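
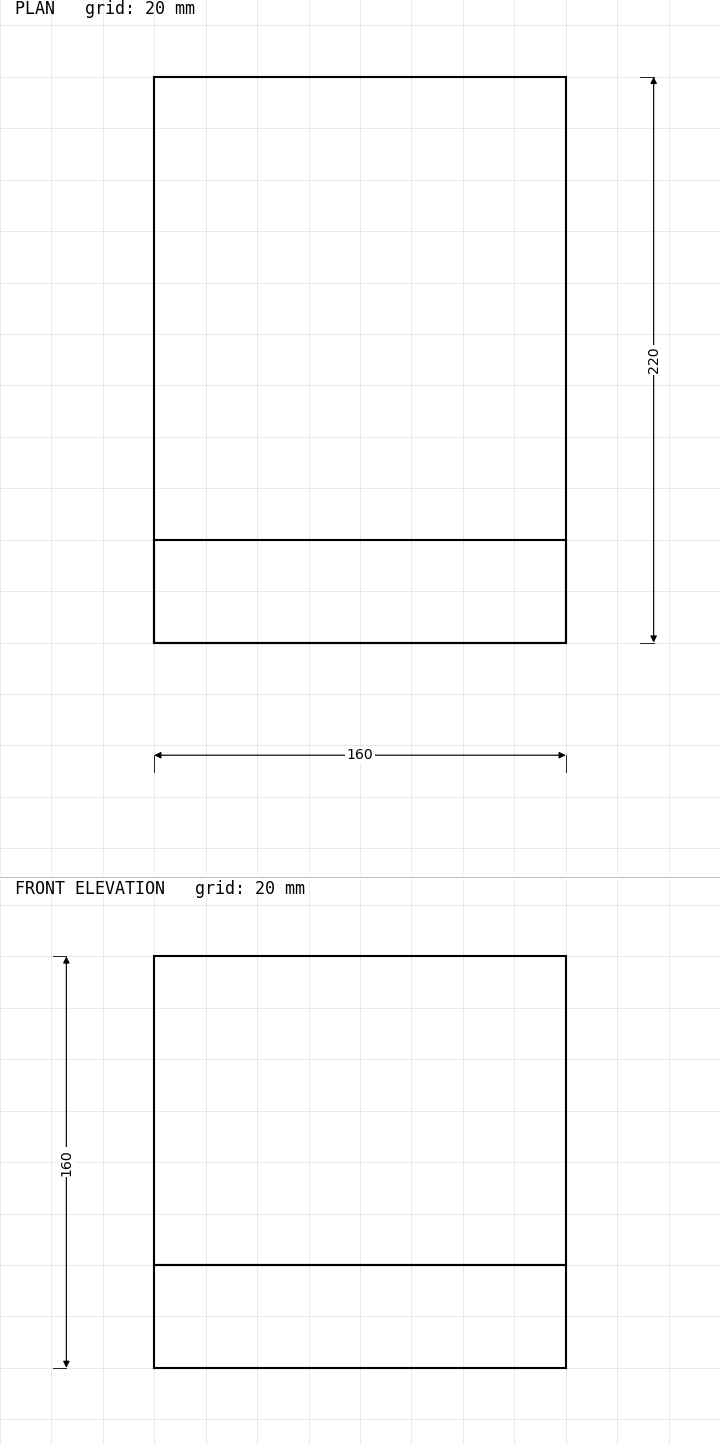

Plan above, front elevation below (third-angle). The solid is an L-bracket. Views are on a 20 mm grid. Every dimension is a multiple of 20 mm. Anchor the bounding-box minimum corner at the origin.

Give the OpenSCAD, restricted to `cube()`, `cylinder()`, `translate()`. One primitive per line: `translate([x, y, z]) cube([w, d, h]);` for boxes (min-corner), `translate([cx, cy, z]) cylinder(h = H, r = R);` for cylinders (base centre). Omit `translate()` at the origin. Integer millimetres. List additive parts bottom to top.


cube([160, 220, 40]);
translate([0, 0, 40]) cube([160, 40, 120]);


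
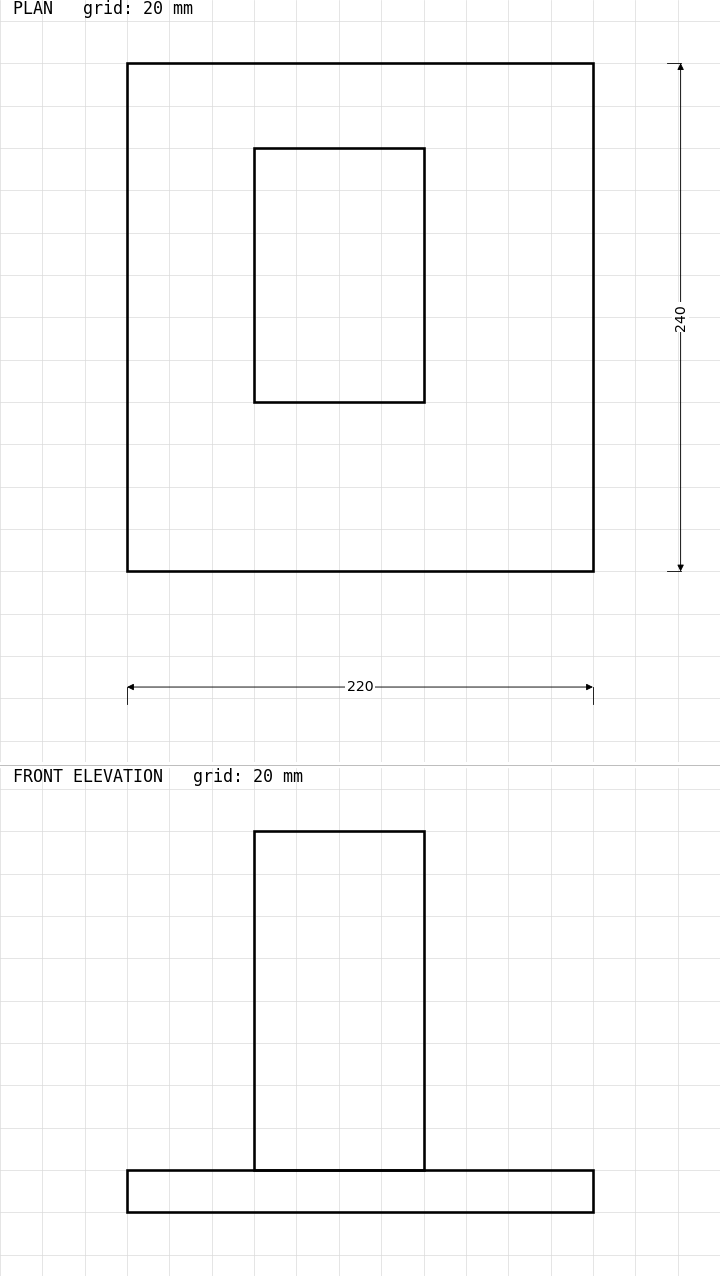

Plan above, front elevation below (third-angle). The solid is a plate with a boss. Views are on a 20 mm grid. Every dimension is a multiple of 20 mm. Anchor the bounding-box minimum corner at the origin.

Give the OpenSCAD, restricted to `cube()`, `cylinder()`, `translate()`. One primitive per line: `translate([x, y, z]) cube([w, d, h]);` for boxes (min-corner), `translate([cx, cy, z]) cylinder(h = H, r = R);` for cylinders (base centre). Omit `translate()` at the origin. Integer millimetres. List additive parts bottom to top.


cube([220, 240, 20]);
translate([60, 80, 20]) cube([80, 120, 160]);


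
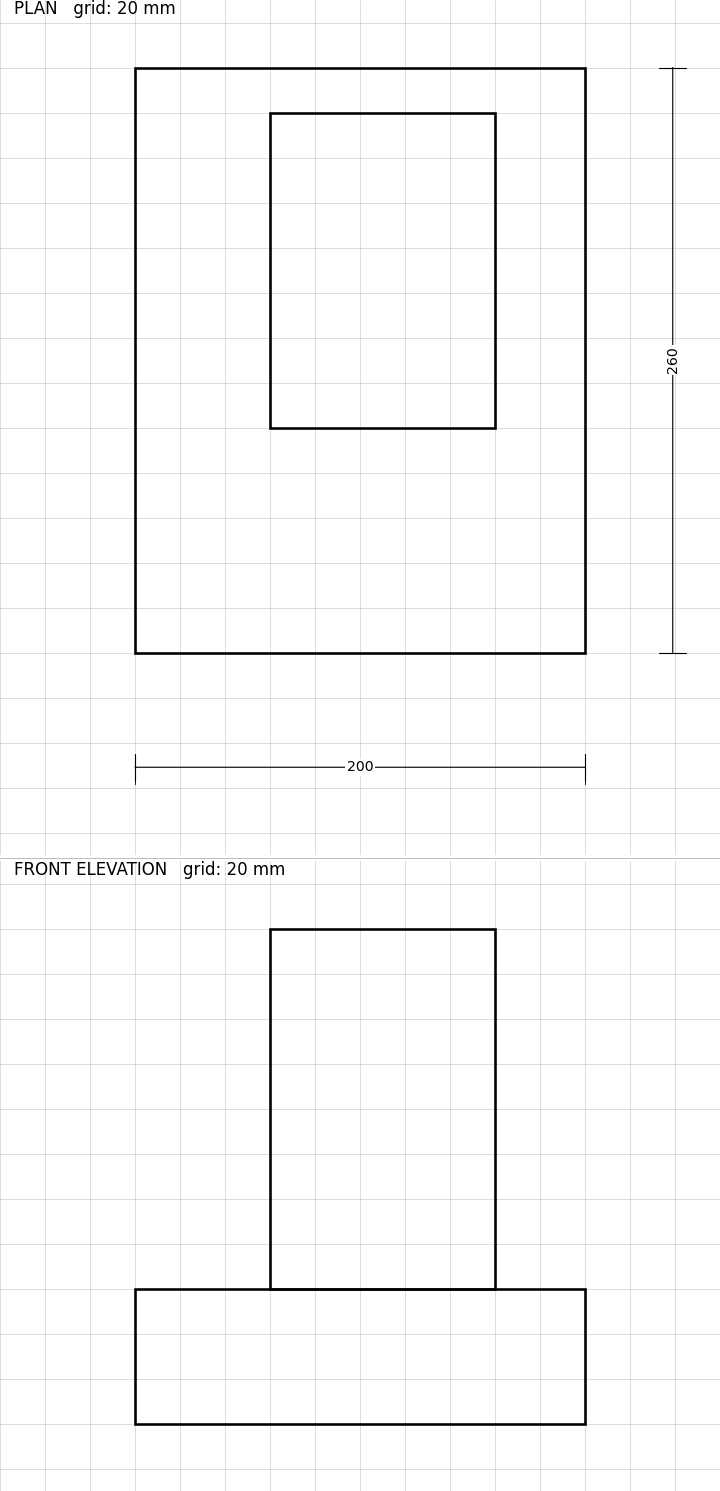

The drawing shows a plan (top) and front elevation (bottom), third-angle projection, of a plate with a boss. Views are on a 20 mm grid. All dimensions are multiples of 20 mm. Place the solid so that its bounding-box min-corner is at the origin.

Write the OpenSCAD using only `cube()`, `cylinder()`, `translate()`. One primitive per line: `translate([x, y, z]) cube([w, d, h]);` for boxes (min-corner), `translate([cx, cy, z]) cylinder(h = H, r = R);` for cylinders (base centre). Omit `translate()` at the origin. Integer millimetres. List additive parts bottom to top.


cube([200, 260, 60]);
translate([60, 100, 60]) cube([100, 140, 160]);


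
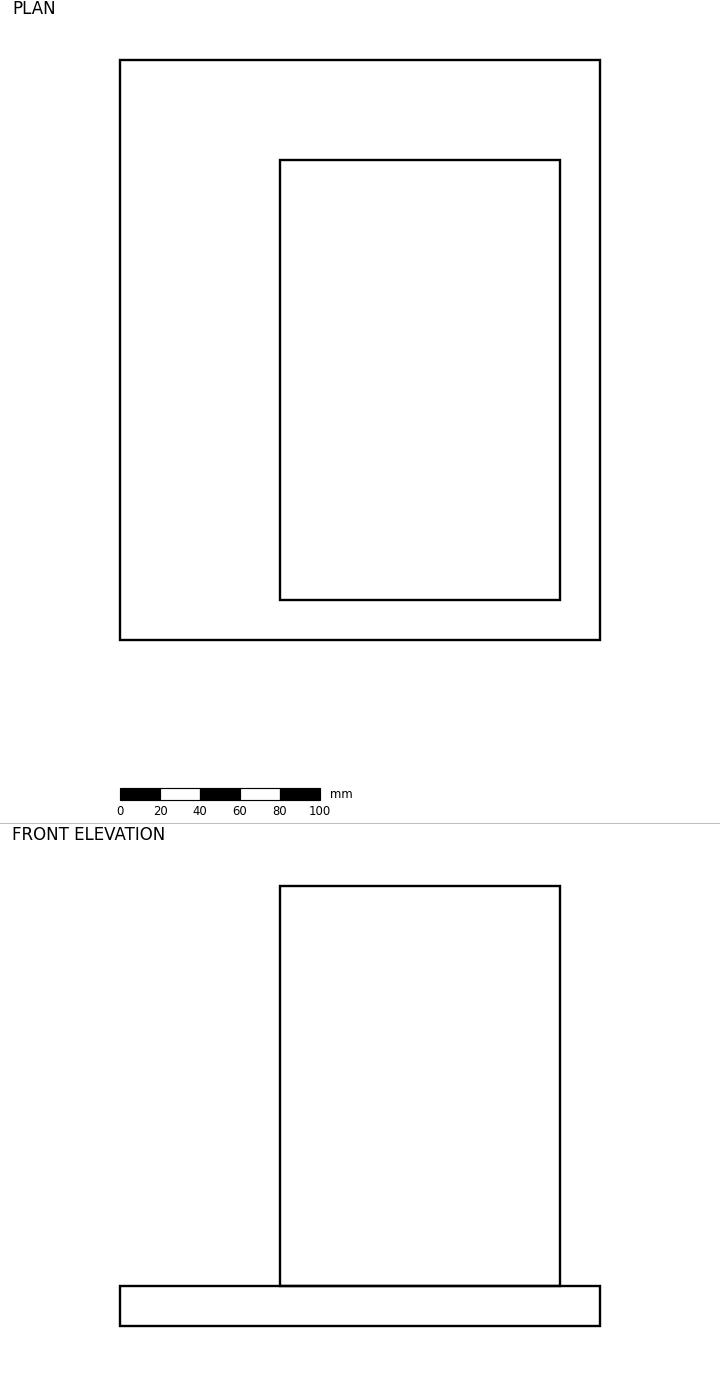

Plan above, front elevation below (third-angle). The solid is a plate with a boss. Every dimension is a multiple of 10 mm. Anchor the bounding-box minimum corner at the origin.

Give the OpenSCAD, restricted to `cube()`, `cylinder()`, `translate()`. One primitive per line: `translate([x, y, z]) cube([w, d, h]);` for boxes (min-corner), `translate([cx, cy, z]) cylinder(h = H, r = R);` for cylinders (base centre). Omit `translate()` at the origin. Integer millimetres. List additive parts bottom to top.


cube([240, 290, 20]);
translate([80, 20, 20]) cube([140, 220, 200]);


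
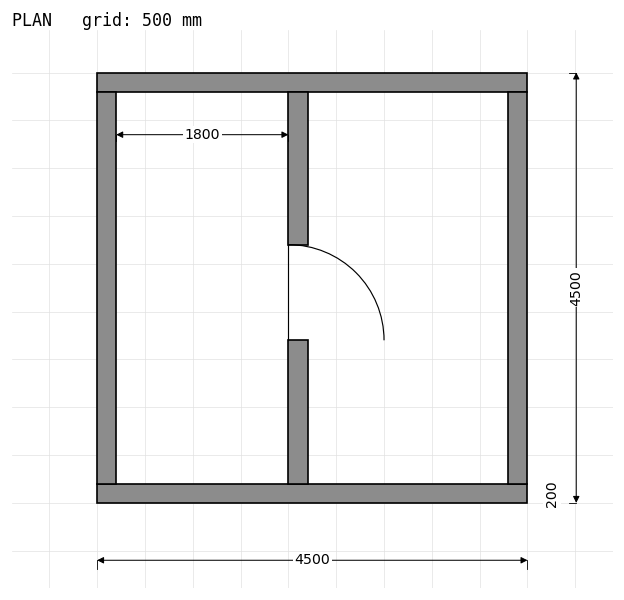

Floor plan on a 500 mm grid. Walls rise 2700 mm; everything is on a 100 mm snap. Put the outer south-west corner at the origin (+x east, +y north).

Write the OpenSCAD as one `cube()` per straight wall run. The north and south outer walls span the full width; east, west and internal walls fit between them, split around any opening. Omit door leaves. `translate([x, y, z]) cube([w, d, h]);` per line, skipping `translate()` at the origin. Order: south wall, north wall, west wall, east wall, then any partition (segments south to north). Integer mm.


cube([4500, 200, 2700]);
translate([0, 4300, 0]) cube([4500, 200, 2700]);
translate([0, 200, 0]) cube([200, 4100, 2700]);
translate([4300, 200, 0]) cube([200, 4100, 2700]);
translate([2000, 200, 0]) cube([200, 1500, 2700]);
translate([2000, 2700, 0]) cube([200, 1600, 2700]);


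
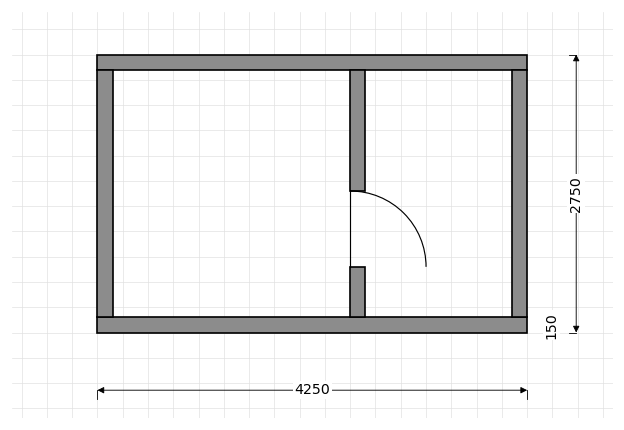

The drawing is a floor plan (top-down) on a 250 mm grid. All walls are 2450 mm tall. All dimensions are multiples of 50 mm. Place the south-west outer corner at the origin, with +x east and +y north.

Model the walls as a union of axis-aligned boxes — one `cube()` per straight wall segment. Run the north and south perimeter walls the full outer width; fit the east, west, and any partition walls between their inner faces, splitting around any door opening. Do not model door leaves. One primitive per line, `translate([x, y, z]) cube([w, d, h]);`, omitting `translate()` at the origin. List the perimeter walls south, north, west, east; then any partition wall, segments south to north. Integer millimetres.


cube([4250, 150, 2450]);
translate([0, 2600, 0]) cube([4250, 150, 2450]);
translate([0, 150, 0]) cube([150, 2450, 2450]);
translate([4100, 150, 0]) cube([150, 2450, 2450]);
translate([2500, 150, 0]) cube([150, 500, 2450]);
translate([2500, 1400, 0]) cube([150, 1200, 2450]);


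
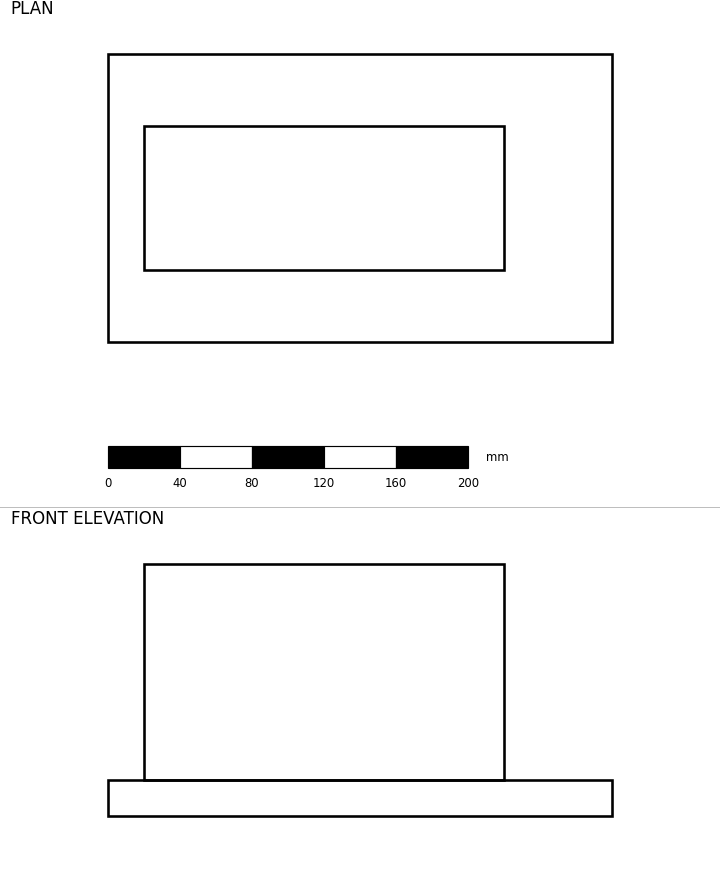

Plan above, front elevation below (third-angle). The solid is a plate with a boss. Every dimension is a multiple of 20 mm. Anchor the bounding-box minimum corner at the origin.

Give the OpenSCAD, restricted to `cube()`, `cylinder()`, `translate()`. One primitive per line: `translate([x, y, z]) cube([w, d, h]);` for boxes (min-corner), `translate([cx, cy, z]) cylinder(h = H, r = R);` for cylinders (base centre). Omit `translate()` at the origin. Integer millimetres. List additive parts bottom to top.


cube([280, 160, 20]);
translate([20, 40, 20]) cube([200, 80, 120]);


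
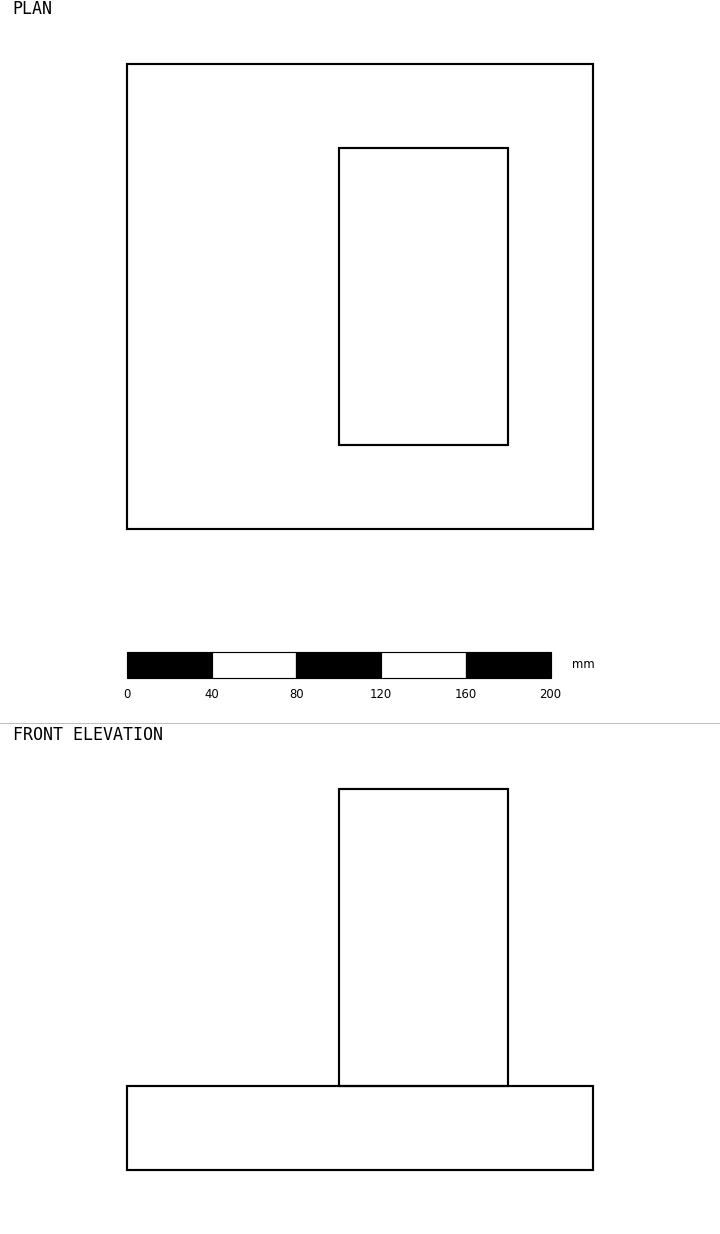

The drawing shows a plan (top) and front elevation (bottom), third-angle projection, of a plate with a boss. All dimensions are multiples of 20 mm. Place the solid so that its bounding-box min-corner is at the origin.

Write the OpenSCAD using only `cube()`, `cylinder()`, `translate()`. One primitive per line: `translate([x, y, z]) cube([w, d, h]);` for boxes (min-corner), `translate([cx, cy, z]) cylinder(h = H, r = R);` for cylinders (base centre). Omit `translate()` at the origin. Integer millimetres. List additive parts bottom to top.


cube([220, 220, 40]);
translate([100, 40, 40]) cube([80, 140, 140]);


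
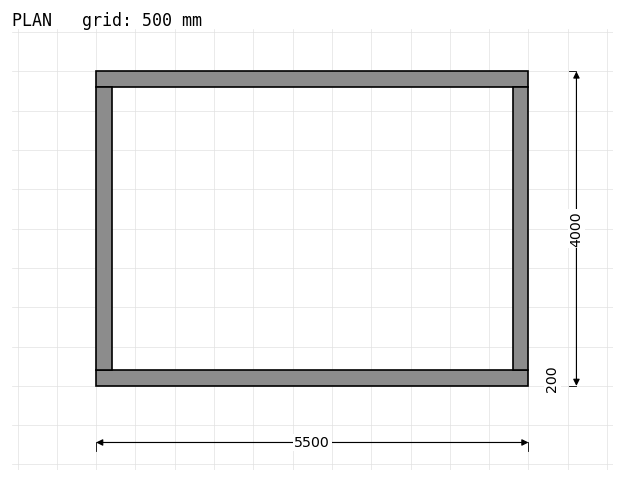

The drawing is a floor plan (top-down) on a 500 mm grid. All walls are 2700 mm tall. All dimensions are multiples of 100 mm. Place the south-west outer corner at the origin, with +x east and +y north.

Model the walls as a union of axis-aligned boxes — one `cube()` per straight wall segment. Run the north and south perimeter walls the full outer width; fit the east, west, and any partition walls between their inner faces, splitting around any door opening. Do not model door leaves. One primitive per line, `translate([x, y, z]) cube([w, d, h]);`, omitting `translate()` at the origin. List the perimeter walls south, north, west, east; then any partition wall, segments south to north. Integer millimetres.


cube([5500, 200, 2700]);
translate([0, 3800, 0]) cube([5500, 200, 2700]);
translate([0, 200, 0]) cube([200, 3600, 2700]);
translate([5300, 200, 0]) cube([200, 3600, 2700]);


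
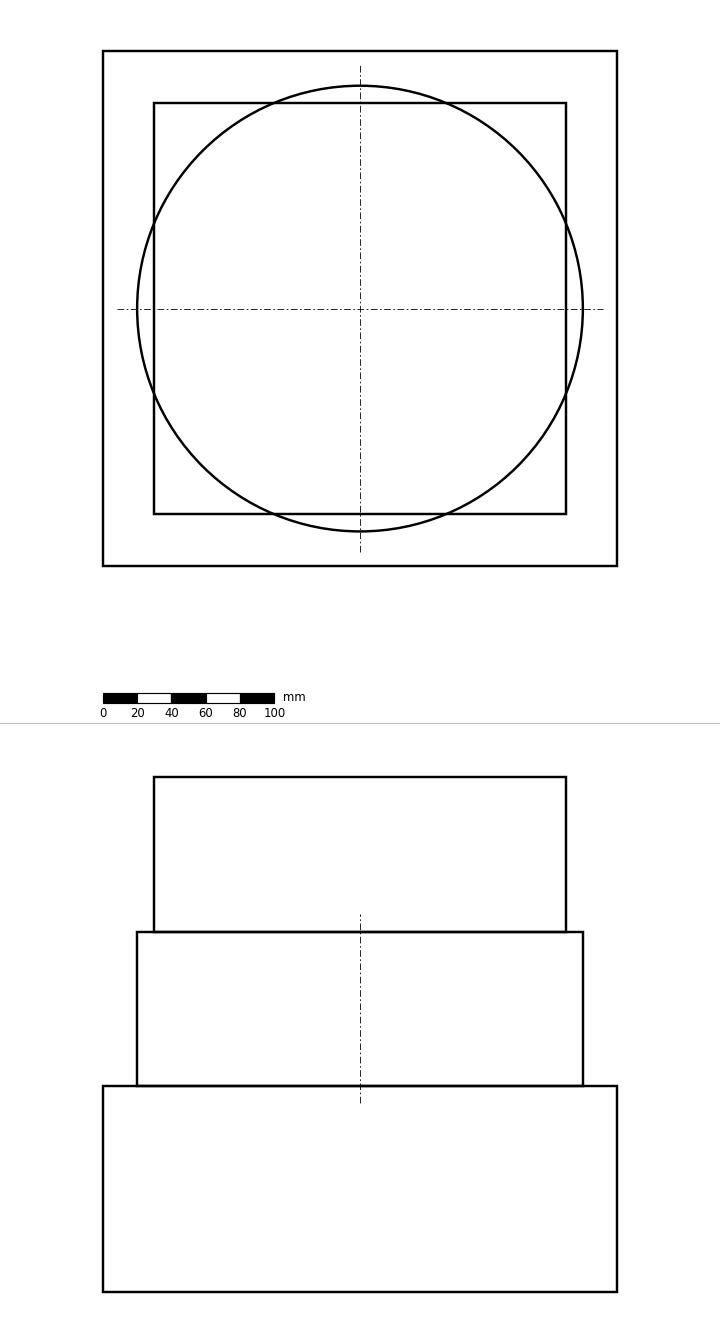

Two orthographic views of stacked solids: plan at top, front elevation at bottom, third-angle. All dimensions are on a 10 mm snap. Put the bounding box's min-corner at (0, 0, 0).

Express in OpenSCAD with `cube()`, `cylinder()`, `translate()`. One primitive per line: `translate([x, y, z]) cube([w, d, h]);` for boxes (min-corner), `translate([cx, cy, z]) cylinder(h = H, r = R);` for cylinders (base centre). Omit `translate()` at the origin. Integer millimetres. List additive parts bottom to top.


cube([300, 300, 120]);
translate([150, 150, 120]) cylinder(h = 90, r = 130);
translate([30, 30, 210]) cube([240, 240, 90]);


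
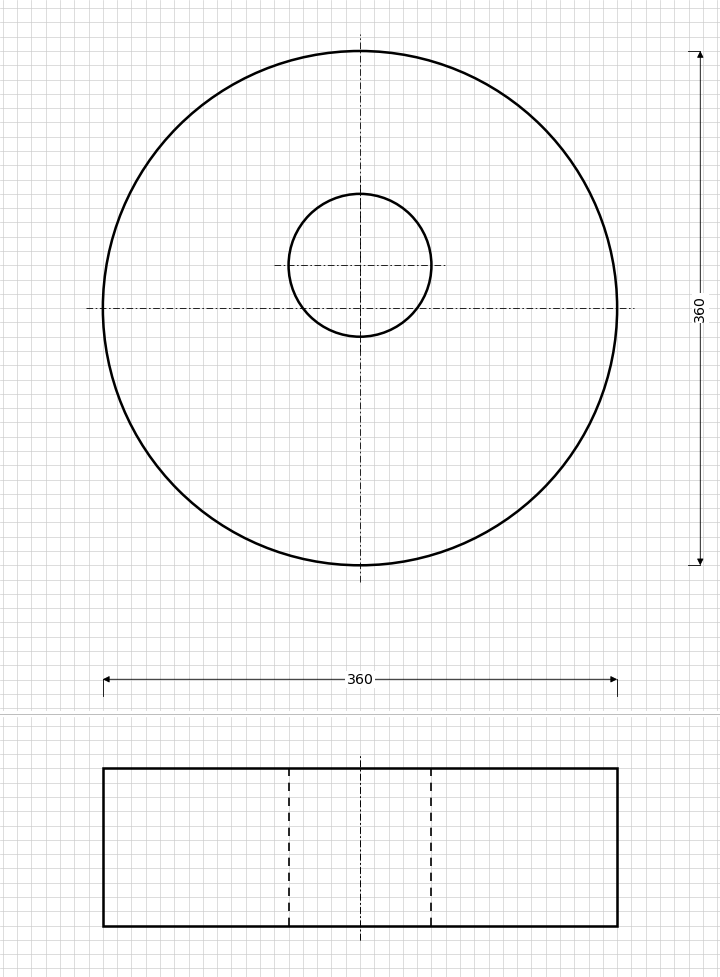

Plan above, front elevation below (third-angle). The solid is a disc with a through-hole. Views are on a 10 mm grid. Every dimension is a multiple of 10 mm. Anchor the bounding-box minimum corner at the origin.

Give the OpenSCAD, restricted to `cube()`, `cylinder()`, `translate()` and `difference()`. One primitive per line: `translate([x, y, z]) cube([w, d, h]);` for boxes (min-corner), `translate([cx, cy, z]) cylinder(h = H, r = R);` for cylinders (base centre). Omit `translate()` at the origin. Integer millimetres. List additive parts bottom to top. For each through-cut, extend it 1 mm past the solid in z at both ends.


difference() {
  translate([180, 180, 0]) cylinder(h = 110, r = 180);
  translate([180, 210, -1]) cylinder(h = 112, r = 50);
}


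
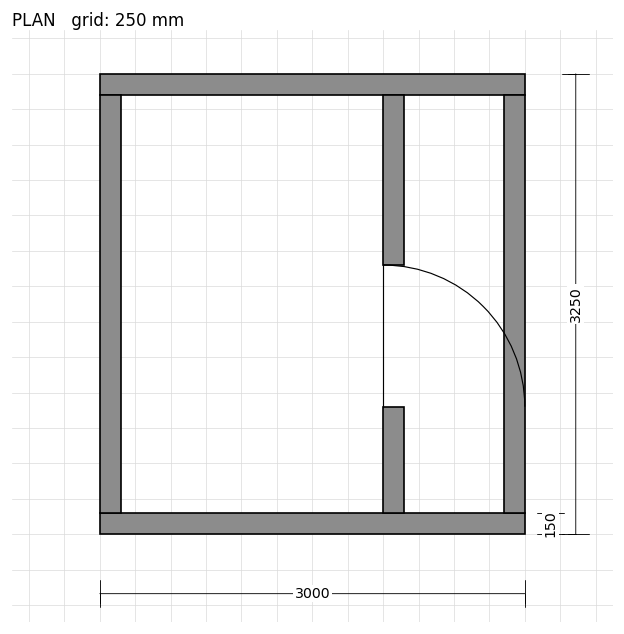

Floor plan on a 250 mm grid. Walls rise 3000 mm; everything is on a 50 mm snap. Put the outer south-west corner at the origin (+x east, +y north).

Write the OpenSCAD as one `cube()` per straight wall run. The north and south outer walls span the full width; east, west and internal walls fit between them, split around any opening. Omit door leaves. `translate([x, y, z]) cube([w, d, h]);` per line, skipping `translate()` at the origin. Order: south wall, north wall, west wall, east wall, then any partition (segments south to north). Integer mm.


cube([3000, 150, 3000]);
translate([0, 3100, 0]) cube([3000, 150, 3000]);
translate([0, 150, 0]) cube([150, 2950, 3000]);
translate([2850, 150, 0]) cube([150, 2950, 3000]);
translate([2000, 150, 0]) cube([150, 750, 3000]);
translate([2000, 1900, 0]) cube([150, 1200, 3000]);


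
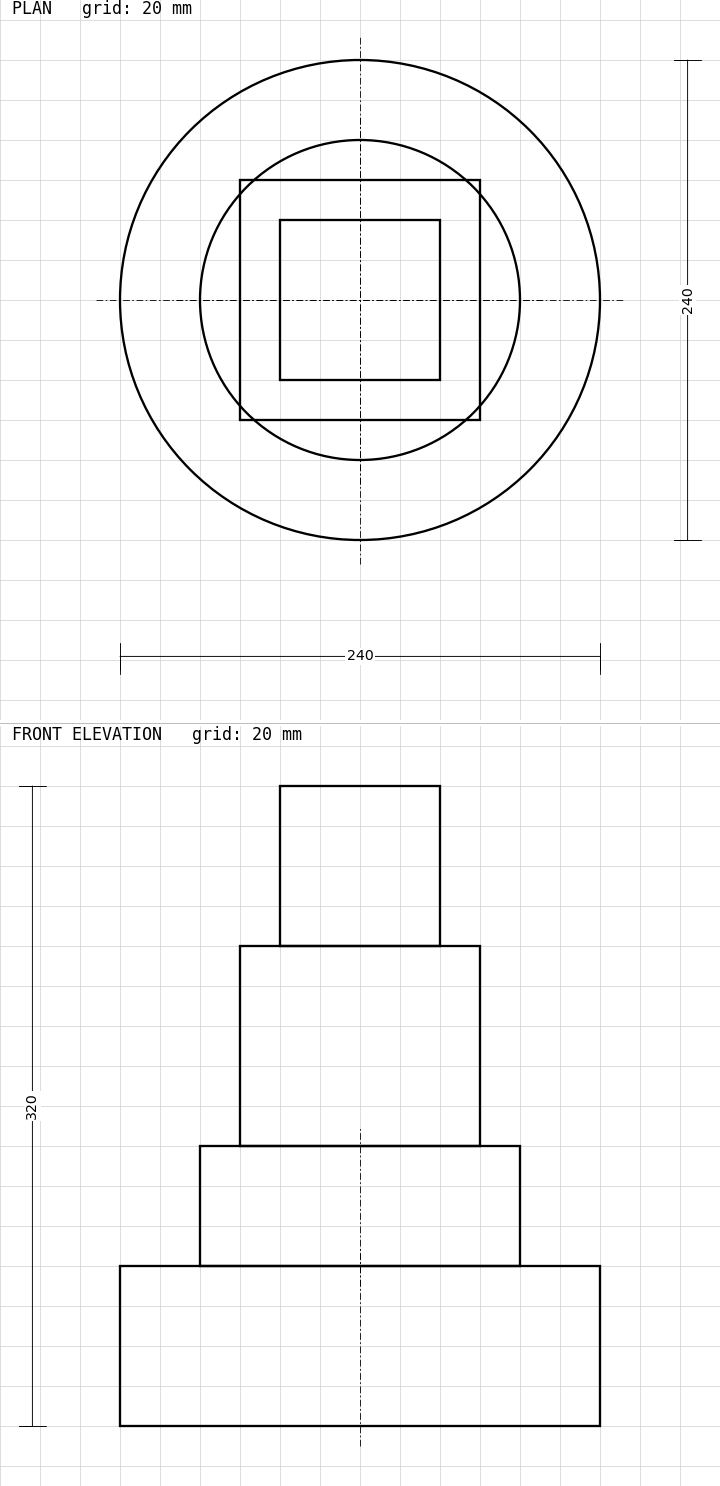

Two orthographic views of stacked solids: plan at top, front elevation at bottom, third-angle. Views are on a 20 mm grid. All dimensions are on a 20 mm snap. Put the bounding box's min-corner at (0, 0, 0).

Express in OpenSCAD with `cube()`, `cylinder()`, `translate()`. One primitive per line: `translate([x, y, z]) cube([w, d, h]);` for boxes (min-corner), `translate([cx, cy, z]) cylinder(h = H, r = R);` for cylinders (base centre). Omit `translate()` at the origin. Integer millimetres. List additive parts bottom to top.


translate([120, 120, 0]) cylinder(h = 80, r = 120);
translate([120, 120, 80]) cylinder(h = 60, r = 80);
translate([60, 60, 140]) cube([120, 120, 100]);
translate([80, 80, 240]) cube([80, 80, 80]);


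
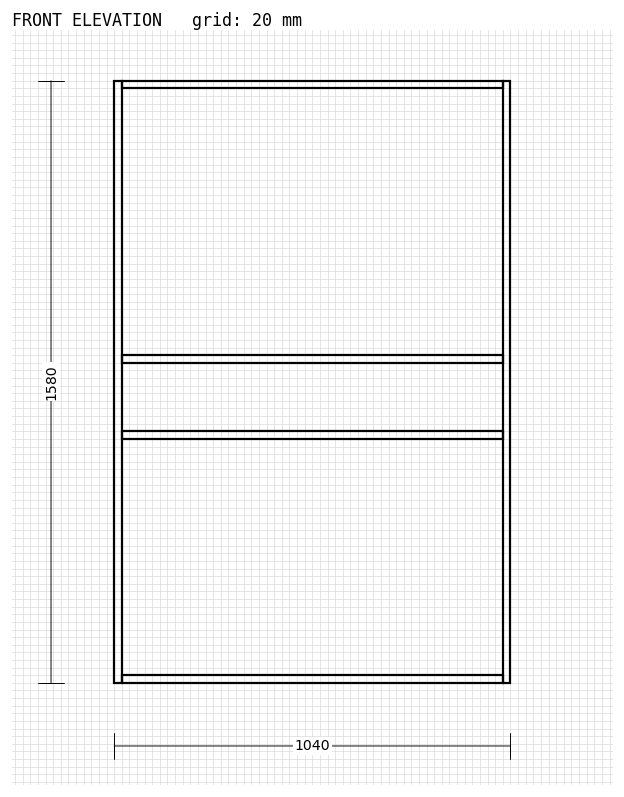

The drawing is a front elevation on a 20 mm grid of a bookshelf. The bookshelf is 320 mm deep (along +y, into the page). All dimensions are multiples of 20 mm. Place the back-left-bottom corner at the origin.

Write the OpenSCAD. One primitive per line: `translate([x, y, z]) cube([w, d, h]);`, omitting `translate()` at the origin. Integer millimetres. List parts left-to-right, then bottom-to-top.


cube([20, 320, 1580]);
translate([20, 0, 0]) cube([1000, 320, 20]);
translate([20, 0, 640]) cube([1000, 320, 20]);
translate([20, 0, 840]) cube([1000, 320, 20]);
translate([20, 0, 1560]) cube([1000, 320, 20]);
translate([1020, 0, 0]) cube([20, 320, 1580]);


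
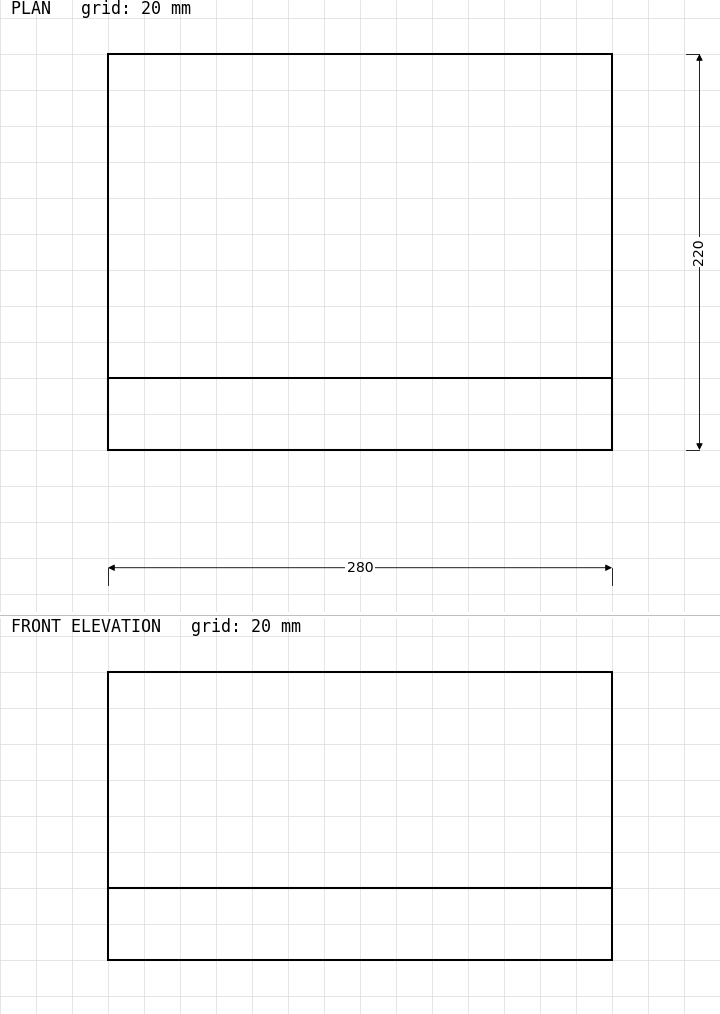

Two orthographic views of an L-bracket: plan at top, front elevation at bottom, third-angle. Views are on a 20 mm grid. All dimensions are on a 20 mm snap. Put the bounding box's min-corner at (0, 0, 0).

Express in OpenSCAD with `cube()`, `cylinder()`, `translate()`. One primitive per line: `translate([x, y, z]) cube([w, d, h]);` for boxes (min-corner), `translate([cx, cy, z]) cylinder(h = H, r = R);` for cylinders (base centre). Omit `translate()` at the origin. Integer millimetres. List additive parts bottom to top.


cube([280, 220, 40]);
translate([0, 0, 40]) cube([280, 40, 120]);


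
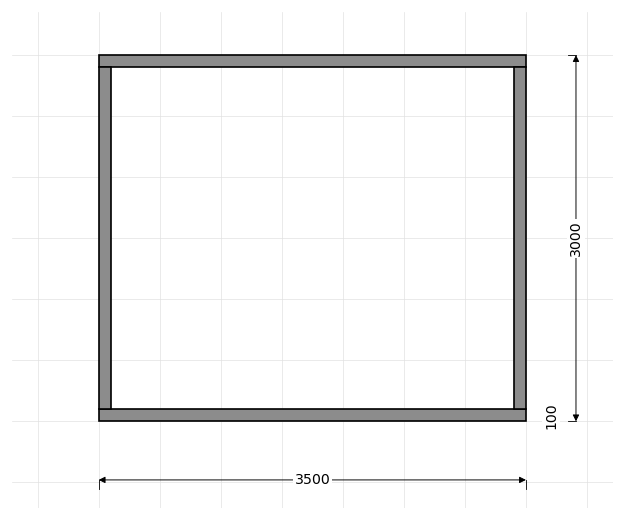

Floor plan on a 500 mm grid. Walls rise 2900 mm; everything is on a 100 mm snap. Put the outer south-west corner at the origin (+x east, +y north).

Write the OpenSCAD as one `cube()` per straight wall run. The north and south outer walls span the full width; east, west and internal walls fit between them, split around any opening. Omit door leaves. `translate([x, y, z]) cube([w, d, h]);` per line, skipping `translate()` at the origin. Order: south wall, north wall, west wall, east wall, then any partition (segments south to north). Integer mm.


cube([3500, 100, 2900]);
translate([0, 2900, 0]) cube([3500, 100, 2900]);
translate([0, 100, 0]) cube([100, 2800, 2900]);
translate([3400, 100, 0]) cube([100, 2800, 2900]);


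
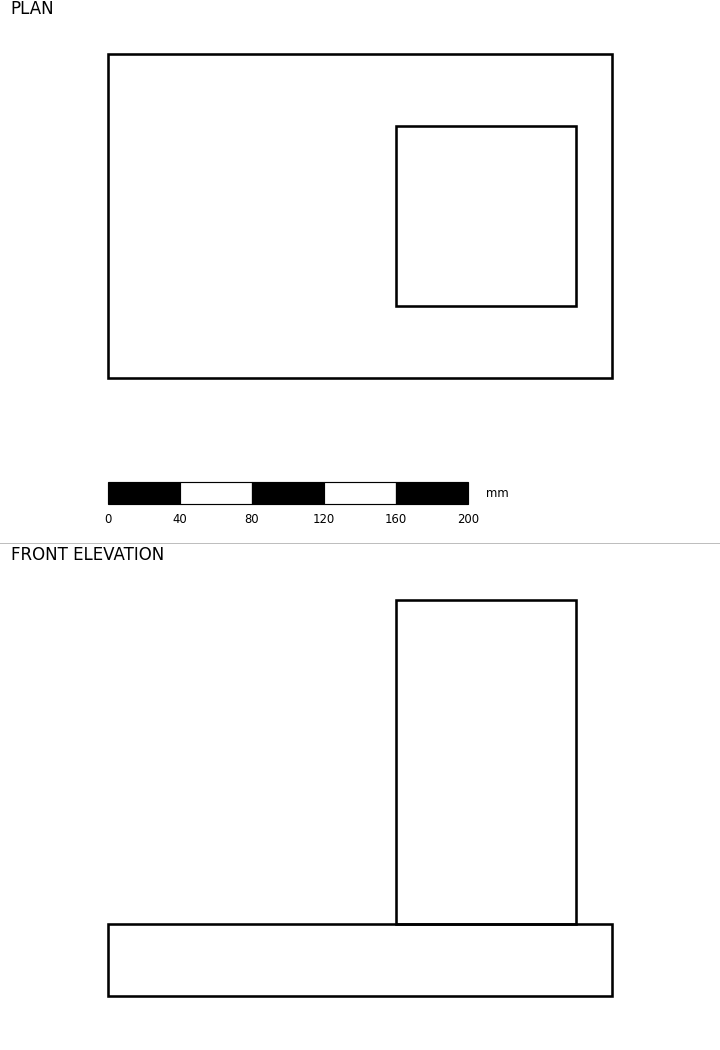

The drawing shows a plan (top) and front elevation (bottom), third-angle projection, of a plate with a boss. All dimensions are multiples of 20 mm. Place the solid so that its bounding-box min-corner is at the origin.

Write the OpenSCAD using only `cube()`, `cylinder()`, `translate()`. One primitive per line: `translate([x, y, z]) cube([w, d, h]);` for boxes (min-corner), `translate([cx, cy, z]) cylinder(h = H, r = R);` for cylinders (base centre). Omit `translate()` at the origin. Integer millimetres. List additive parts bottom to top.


cube([280, 180, 40]);
translate([160, 40, 40]) cube([100, 100, 180]);


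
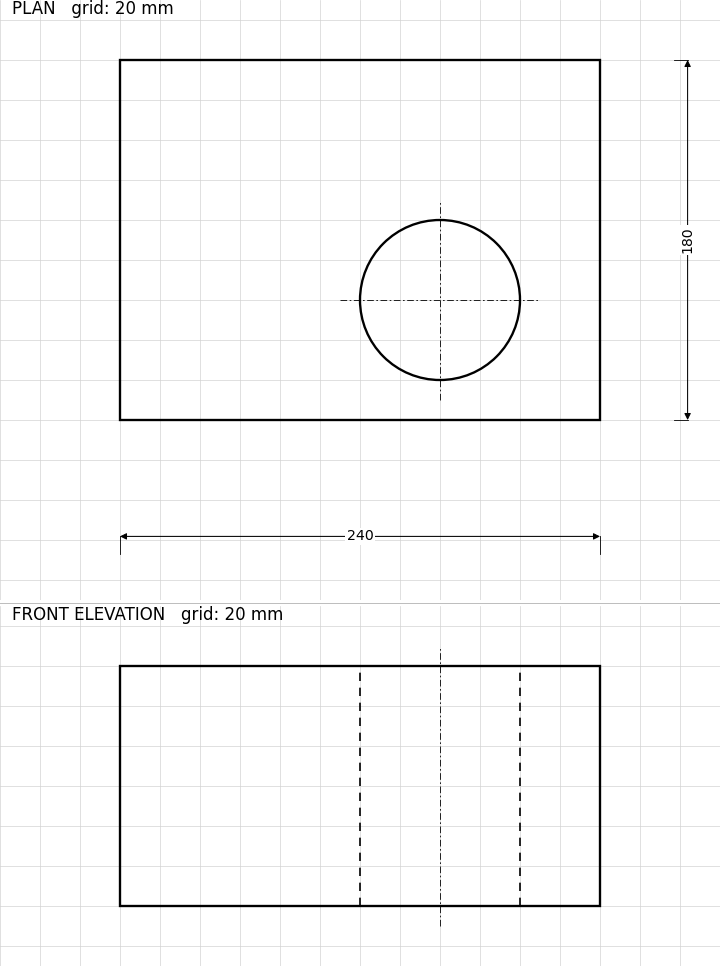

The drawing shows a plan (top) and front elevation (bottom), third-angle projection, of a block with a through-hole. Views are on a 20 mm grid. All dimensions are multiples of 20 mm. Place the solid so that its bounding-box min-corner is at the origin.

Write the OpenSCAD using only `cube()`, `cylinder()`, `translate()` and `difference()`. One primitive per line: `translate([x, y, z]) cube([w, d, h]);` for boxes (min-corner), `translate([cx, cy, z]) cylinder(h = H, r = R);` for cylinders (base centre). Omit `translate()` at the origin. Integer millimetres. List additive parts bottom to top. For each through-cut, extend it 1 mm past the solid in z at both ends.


difference() {
  cube([240, 180, 120]);
  translate([160, 60, -1]) cylinder(h = 122, r = 40);
}


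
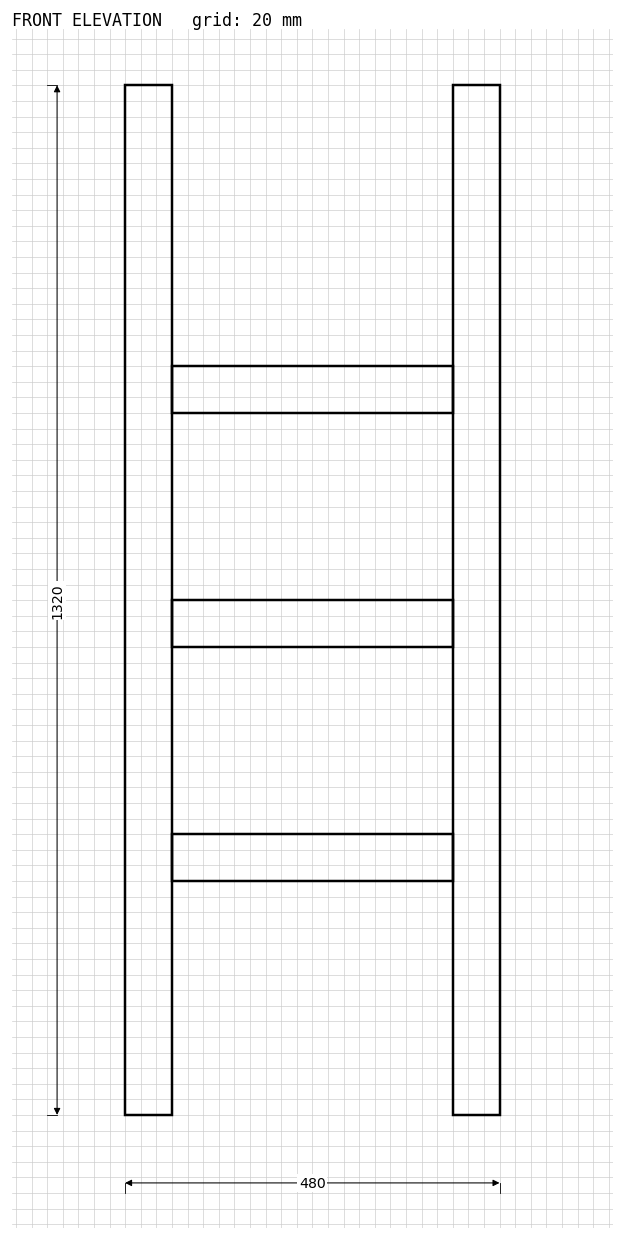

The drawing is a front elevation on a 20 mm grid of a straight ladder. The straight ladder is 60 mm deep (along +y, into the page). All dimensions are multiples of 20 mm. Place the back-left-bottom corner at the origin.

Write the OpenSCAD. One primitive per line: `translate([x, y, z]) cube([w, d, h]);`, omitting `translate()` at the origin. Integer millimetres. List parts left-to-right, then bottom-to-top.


cube([60, 60, 1320]);
translate([60, 0, 300]) cube([360, 60, 60]);
translate([60, 0, 600]) cube([360, 60, 60]);
translate([60, 0, 900]) cube([360, 60, 60]);
translate([420, 0, 0]) cube([60, 60, 1320]);


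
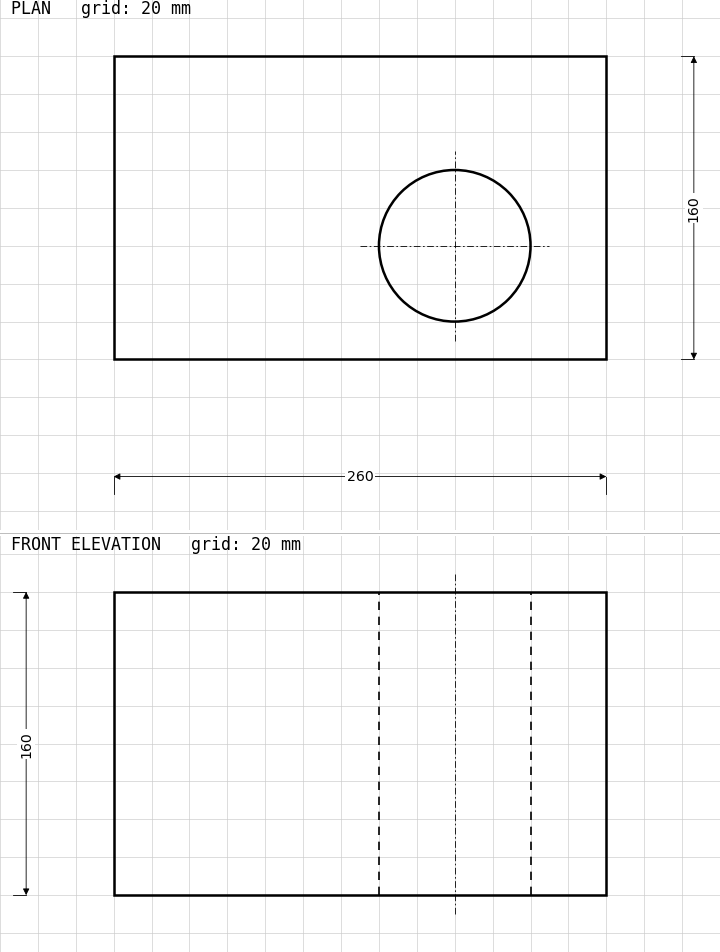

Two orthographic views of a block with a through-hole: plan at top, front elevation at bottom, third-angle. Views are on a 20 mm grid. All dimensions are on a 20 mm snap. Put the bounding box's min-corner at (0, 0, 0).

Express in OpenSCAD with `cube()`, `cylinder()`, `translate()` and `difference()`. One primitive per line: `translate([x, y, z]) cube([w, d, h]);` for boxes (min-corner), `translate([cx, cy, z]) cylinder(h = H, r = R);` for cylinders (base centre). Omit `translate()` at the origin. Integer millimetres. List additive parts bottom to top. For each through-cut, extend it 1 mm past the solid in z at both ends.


difference() {
  cube([260, 160, 160]);
  translate([180, 60, -1]) cylinder(h = 162, r = 40);
}


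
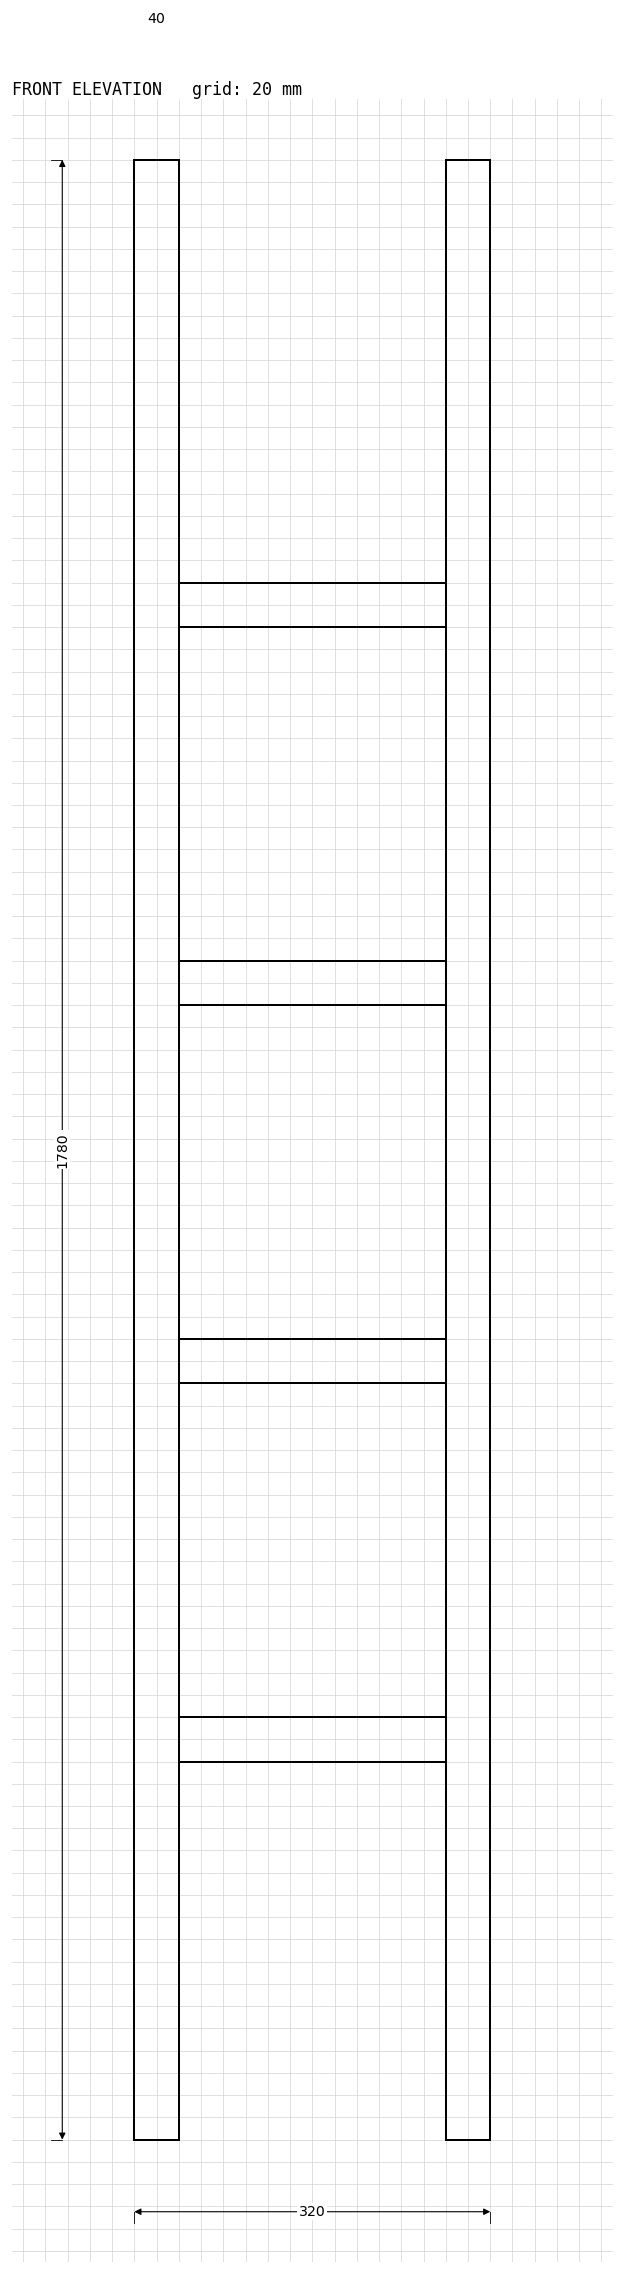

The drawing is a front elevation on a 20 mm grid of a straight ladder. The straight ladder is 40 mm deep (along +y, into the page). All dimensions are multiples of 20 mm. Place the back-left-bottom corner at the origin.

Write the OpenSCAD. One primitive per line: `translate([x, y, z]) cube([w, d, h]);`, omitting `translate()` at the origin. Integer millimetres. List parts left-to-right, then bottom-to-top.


cube([40, 40, 1780]);
translate([40, 0, 340]) cube([240, 40, 40]);
translate([40, 0, 680]) cube([240, 40, 40]);
translate([40, 0, 1020]) cube([240, 40, 40]);
translate([40, 0, 1360]) cube([240, 40, 40]);
translate([280, 0, 0]) cube([40, 40, 1780]);


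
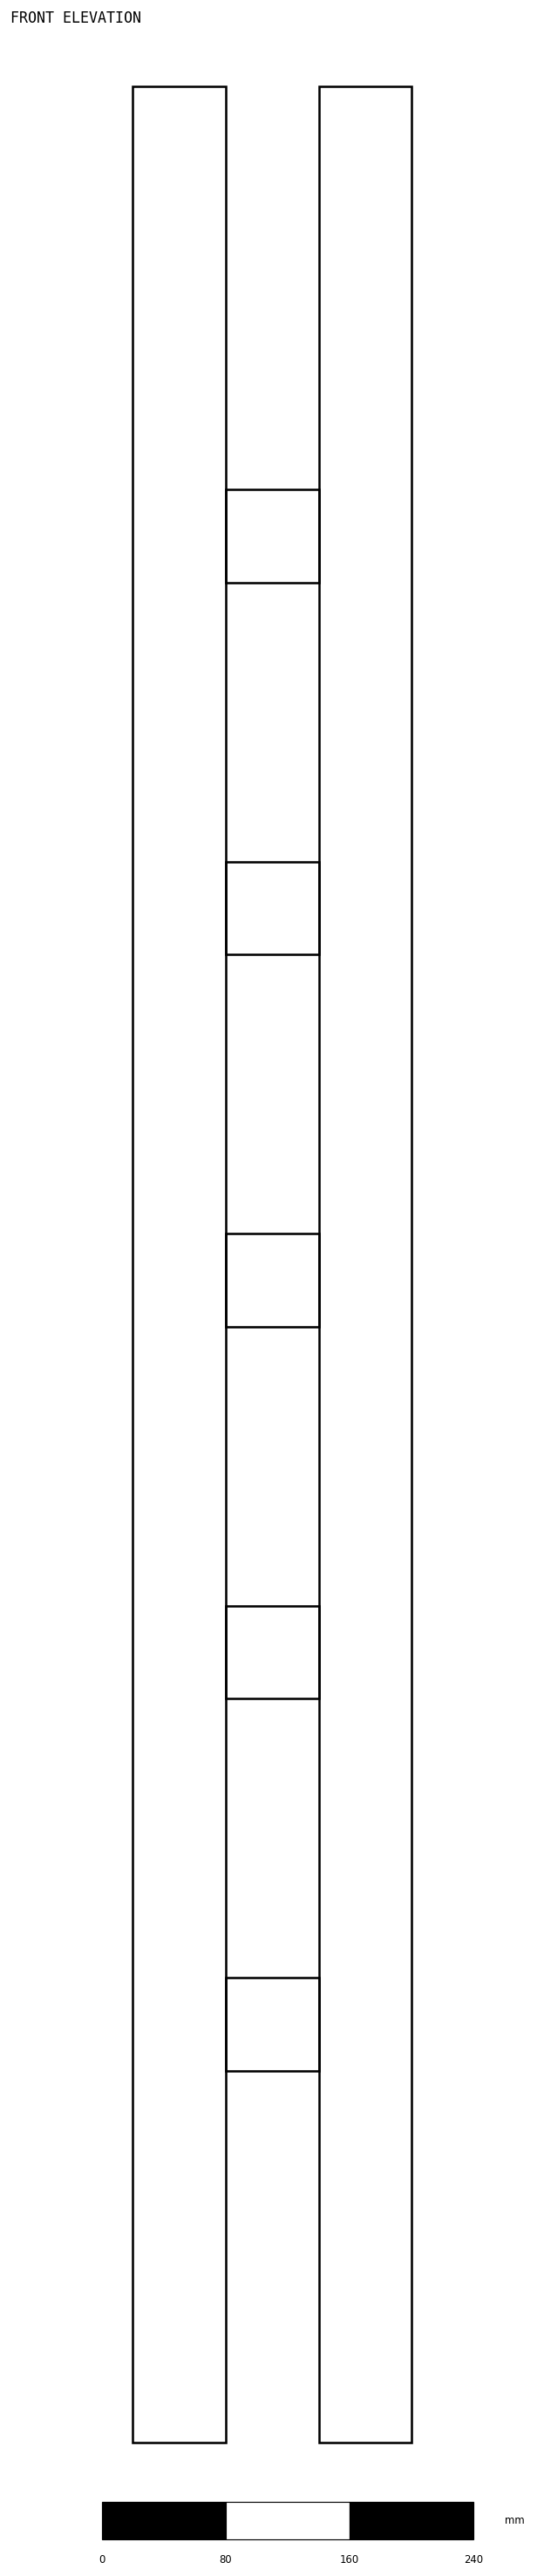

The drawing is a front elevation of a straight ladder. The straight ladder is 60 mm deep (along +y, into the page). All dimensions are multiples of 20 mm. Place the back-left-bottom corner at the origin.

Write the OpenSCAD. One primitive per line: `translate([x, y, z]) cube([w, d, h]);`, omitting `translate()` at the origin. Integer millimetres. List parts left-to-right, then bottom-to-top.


cube([60, 60, 1520]);
translate([60, 0, 240]) cube([60, 60, 60]);
translate([60, 0, 480]) cube([60, 60, 60]);
translate([60, 0, 720]) cube([60, 60, 60]);
translate([60, 0, 960]) cube([60, 60, 60]);
translate([60, 0, 1200]) cube([60, 60, 60]);
translate([120, 0, 0]) cube([60, 60, 1520]);


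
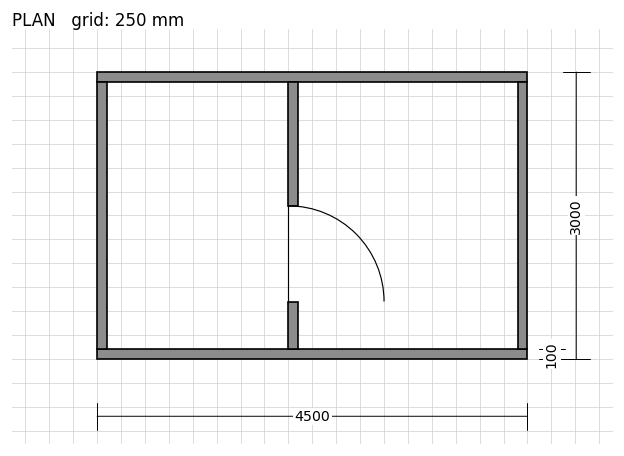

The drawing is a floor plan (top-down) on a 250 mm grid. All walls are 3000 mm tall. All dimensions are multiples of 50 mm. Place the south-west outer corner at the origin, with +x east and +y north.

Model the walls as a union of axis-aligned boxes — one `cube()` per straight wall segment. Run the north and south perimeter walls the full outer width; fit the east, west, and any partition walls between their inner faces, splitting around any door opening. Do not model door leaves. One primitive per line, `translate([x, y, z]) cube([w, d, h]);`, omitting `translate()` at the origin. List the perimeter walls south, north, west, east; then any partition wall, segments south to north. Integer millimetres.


cube([4500, 100, 3000]);
translate([0, 2900, 0]) cube([4500, 100, 3000]);
translate([0, 100, 0]) cube([100, 2800, 3000]);
translate([4400, 100, 0]) cube([100, 2800, 3000]);
translate([2000, 100, 0]) cube([100, 500, 3000]);
translate([2000, 1600, 0]) cube([100, 1300, 3000]);


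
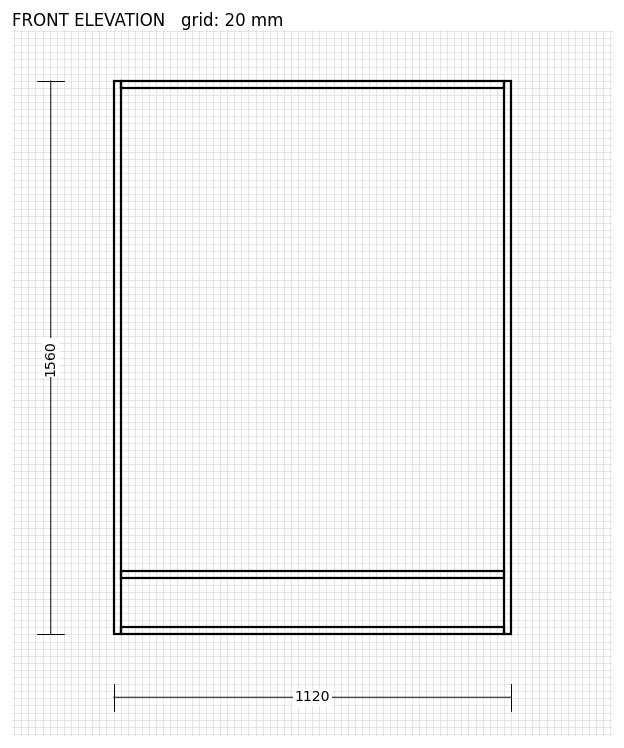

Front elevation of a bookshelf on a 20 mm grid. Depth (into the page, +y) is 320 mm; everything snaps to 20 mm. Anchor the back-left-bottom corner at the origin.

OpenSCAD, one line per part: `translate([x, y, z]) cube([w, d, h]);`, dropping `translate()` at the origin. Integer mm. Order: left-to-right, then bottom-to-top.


cube([20, 320, 1560]);
translate([20, 0, 0]) cube([1080, 320, 20]);
translate([20, 0, 160]) cube([1080, 320, 20]);
translate([20, 0, 1540]) cube([1080, 320, 20]);
translate([1100, 0, 0]) cube([20, 320, 1560]);


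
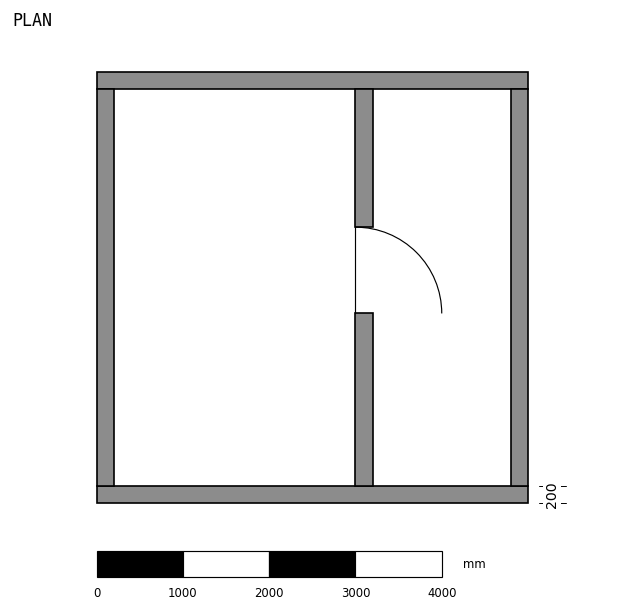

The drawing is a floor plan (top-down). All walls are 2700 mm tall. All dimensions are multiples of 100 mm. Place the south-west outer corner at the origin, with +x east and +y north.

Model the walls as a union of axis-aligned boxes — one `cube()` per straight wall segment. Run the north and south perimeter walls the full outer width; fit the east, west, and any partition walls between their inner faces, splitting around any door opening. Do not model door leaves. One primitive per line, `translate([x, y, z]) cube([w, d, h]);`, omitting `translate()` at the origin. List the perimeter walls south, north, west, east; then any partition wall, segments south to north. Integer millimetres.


cube([5000, 200, 2700]);
translate([0, 4800, 0]) cube([5000, 200, 2700]);
translate([0, 200, 0]) cube([200, 4600, 2700]);
translate([4800, 200, 0]) cube([200, 4600, 2700]);
translate([3000, 200, 0]) cube([200, 2000, 2700]);
translate([3000, 3200, 0]) cube([200, 1600, 2700]);


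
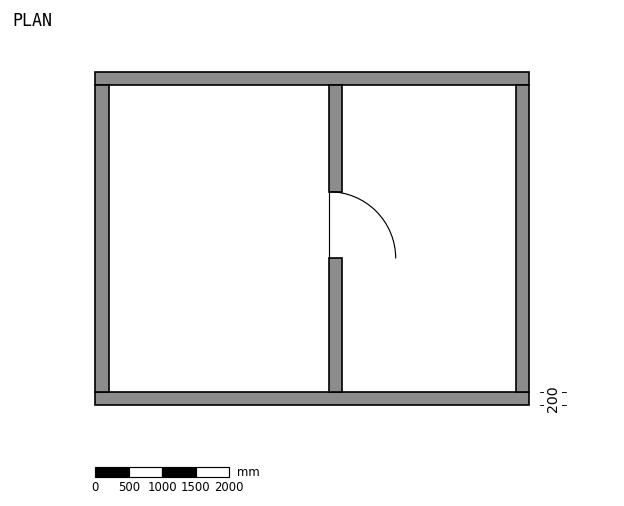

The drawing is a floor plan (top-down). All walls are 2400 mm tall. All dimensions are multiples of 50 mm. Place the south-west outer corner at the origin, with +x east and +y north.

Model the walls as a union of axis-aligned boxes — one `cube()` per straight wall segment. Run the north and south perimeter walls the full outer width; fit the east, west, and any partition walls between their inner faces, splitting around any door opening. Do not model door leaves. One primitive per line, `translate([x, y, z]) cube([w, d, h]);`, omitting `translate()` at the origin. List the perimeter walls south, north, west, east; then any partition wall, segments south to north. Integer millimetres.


cube([6500, 200, 2400]);
translate([0, 4800, 0]) cube([6500, 200, 2400]);
translate([0, 200, 0]) cube([200, 4600, 2400]);
translate([6300, 200, 0]) cube([200, 4600, 2400]);
translate([3500, 200, 0]) cube([200, 2000, 2400]);
translate([3500, 3200, 0]) cube([200, 1600, 2400]);


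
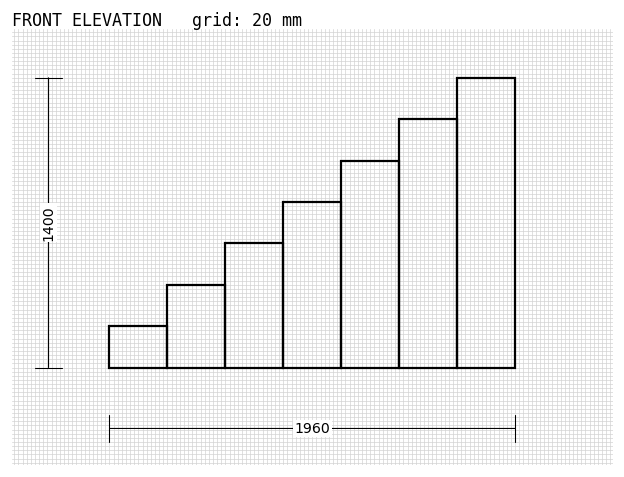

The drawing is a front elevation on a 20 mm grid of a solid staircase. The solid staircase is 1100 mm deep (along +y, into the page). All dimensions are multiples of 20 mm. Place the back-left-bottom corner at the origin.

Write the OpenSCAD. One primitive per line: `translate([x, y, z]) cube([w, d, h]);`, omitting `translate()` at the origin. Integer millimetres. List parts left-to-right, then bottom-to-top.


cube([280, 1100, 200]);
translate([280, 0, 0]) cube([280, 1100, 400]);
translate([560, 0, 0]) cube([280, 1100, 600]);
translate([840, 0, 0]) cube([280, 1100, 800]);
translate([1120, 0, 0]) cube([280, 1100, 1000]);
translate([1400, 0, 0]) cube([280, 1100, 1200]);
translate([1680, 0, 0]) cube([280, 1100, 1400]);


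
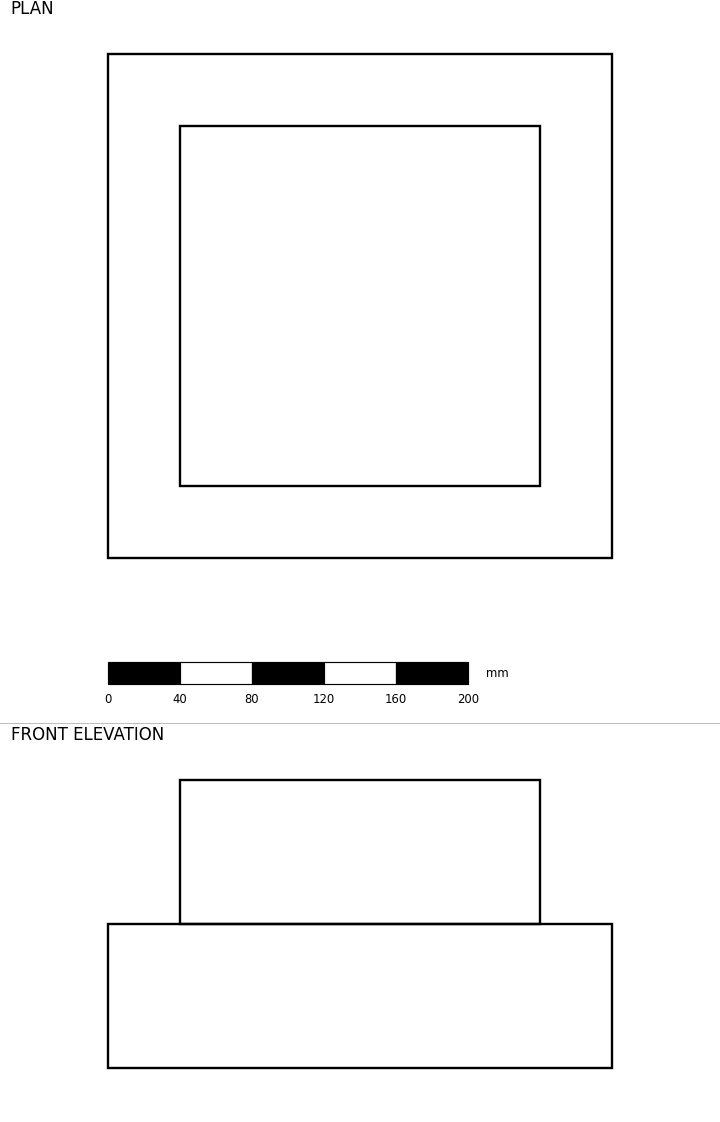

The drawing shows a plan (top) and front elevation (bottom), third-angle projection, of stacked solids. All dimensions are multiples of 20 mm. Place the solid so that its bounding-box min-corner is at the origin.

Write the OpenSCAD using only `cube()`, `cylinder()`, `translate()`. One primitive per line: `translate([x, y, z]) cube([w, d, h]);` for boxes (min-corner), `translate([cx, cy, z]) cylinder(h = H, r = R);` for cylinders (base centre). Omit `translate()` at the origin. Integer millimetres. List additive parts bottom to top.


cube([280, 280, 80]);
translate([40, 40, 80]) cube([200, 200, 80]);


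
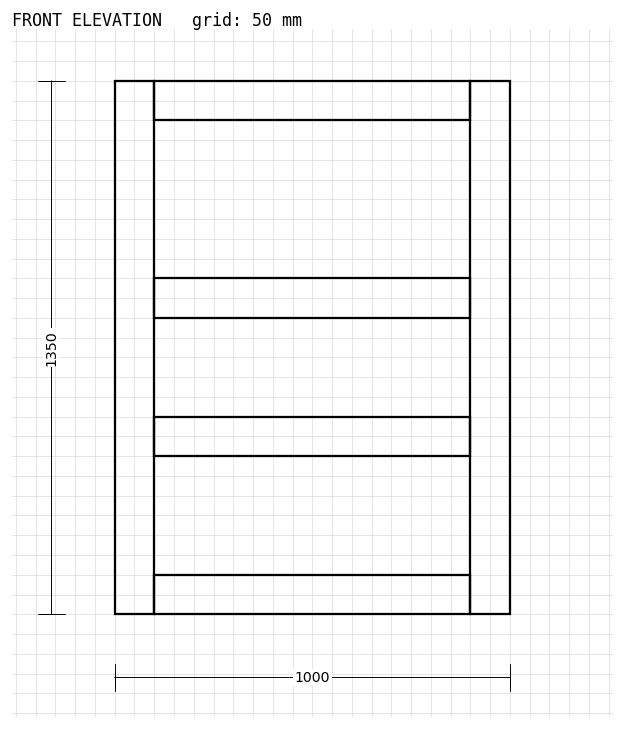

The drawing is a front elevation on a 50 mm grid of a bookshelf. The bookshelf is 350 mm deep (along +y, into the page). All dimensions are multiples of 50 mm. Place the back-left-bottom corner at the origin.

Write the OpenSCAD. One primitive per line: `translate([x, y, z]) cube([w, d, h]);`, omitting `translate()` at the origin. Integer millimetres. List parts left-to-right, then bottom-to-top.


cube([100, 350, 1350]);
translate([100, 0, 0]) cube([800, 350, 100]);
translate([100, 0, 400]) cube([800, 350, 100]);
translate([100, 0, 750]) cube([800, 350, 100]);
translate([100, 0, 1250]) cube([800, 350, 100]);
translate([900, 0, 0]) cube([100, 350, 1350]);


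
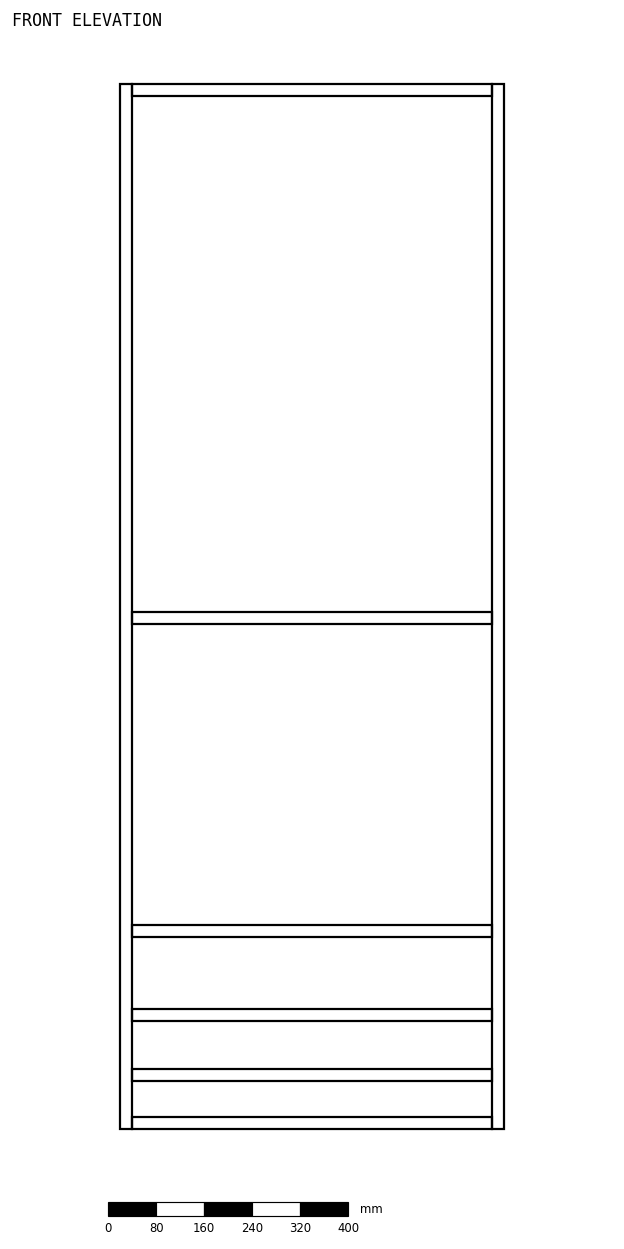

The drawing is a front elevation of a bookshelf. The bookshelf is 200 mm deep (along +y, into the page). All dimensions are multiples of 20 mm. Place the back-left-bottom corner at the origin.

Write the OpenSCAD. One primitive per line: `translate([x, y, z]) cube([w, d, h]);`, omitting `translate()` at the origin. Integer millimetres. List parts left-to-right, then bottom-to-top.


cube([20, 200, 1740]);
translate([20, 0, 0]) cube([600, 200, 20]);
translate([20, 0, 80]) cube([600, 200, 20]);
translate([20, 0, 180]) cube([600, 200, 20]);
translate([20, 0, 320]) cube([600, 200, 20]);
translate([20, 0, 840]) cube([600, 200, 20]);
translate([20, 0, 1720]) cube([600, 200, 20]);
translate([620, 0, 0]) cube([20, 200, 1740]);


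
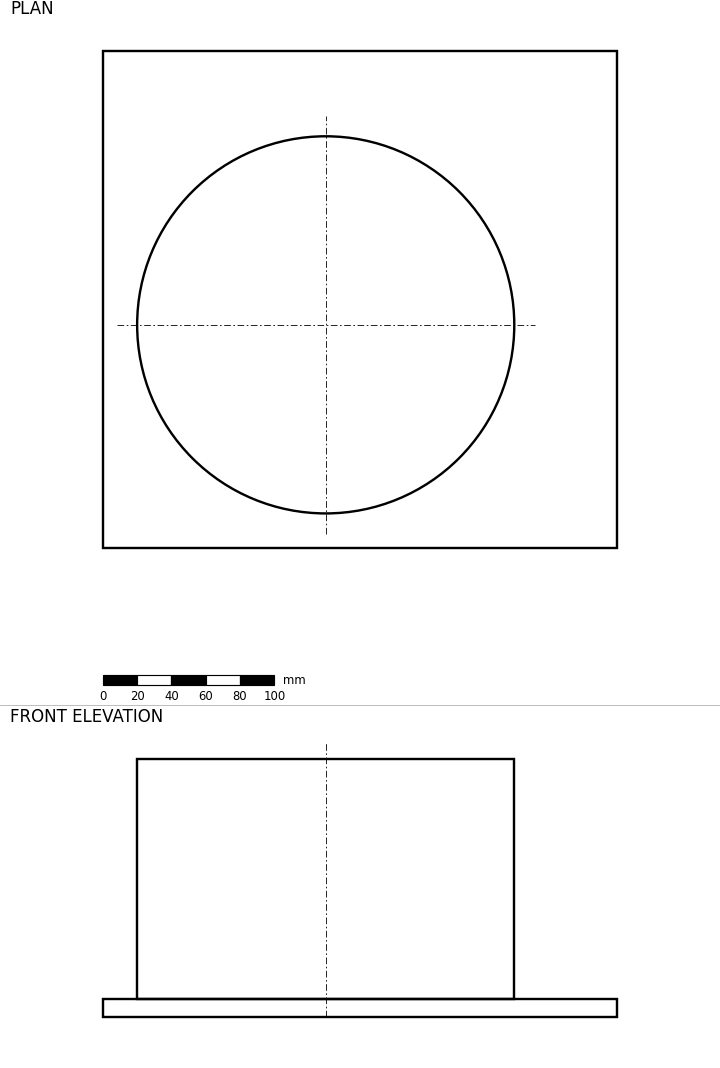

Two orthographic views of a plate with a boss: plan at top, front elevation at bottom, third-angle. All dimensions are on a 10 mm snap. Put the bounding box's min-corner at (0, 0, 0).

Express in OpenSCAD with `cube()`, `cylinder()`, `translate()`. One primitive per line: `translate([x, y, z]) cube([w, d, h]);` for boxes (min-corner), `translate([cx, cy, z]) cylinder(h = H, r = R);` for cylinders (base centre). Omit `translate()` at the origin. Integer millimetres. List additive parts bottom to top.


cube([300, 290, 10]);
translate([130, 130, 10]) cylinder(h = 140, r = 110);


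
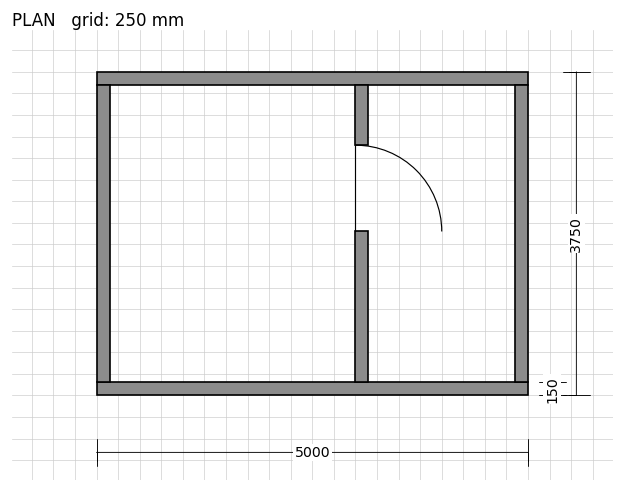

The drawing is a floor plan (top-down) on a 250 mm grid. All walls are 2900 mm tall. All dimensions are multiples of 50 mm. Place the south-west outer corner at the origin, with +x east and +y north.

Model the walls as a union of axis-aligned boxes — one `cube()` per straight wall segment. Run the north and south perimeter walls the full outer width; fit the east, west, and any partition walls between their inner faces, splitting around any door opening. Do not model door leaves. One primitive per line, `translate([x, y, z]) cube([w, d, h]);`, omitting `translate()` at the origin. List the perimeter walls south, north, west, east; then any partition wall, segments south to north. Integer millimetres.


cube([5000, 150, 2900]);
translate([0, 3600, 0]) cube([5000, 150, 2900]);
translate([0, 150, 0]) cube([150, 3450, 2900]);
translate([4850, 150, 0]) cube([150, 3450, 2900]);
translate([3000, 150, 0]) cube([150, 1750, 2900]);
translate([3000, 2900, 0]) cube([150, 700, 2900]);


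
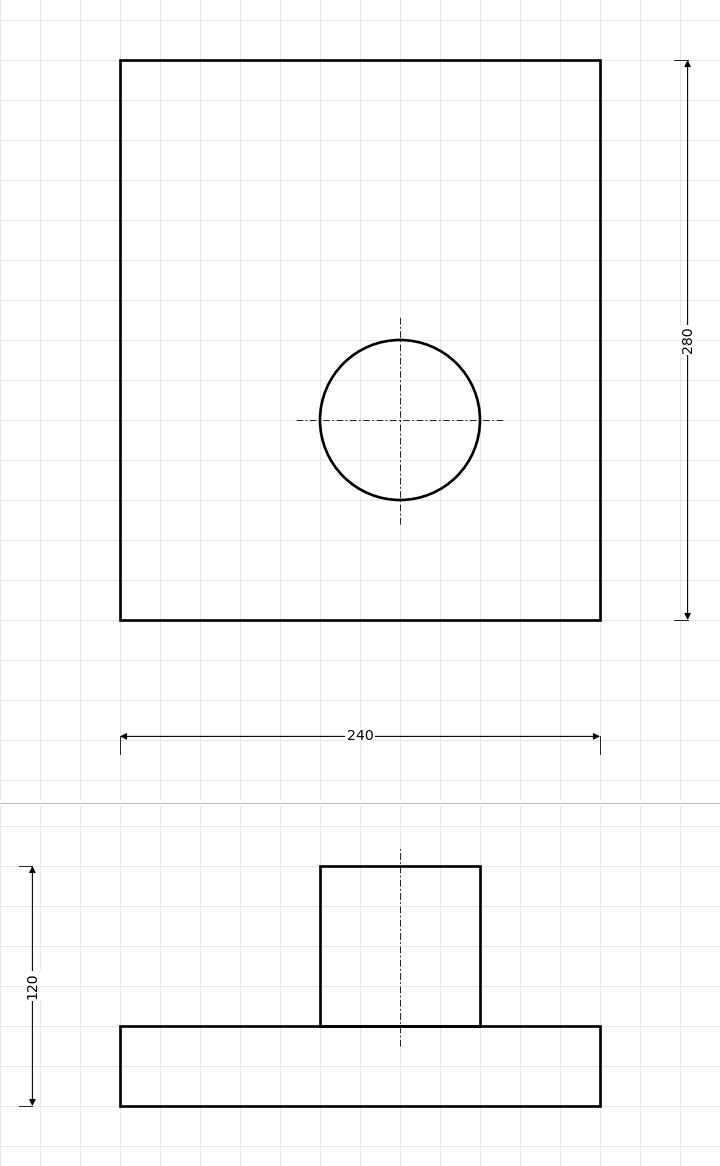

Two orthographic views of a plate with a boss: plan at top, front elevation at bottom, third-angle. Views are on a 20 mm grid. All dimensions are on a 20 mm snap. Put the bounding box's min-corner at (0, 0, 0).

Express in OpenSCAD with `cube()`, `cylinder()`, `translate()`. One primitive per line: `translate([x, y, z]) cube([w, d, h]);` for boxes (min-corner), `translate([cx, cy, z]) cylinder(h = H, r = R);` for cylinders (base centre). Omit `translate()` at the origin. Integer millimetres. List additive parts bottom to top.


cube([240, 280, 40]);
translate([140, 100, 40]) cylinder(h = 80, r = 40);
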